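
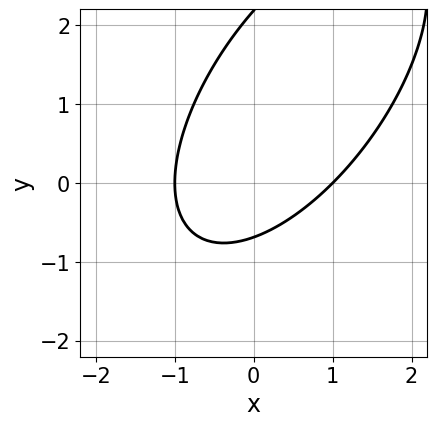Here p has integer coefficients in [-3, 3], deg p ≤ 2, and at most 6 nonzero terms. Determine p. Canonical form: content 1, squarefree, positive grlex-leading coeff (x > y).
First, degree: the shape is more complex than any degree-1 curve, so deg p = 2.
Then, from the axis intercepts and sections: the x-axis gridline crossings are at x ∈ {-1, 1}.
Finally, together with the visible shape, these determine p as stated.

3*x^2 - 3*x*y + 2*y^2 - 3*y - 3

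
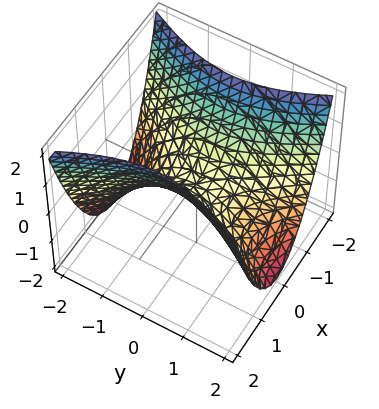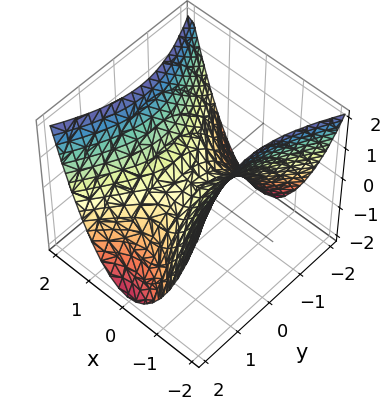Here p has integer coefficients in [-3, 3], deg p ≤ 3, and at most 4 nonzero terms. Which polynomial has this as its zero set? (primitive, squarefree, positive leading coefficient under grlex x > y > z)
2*x^2 - y^2 - 2*z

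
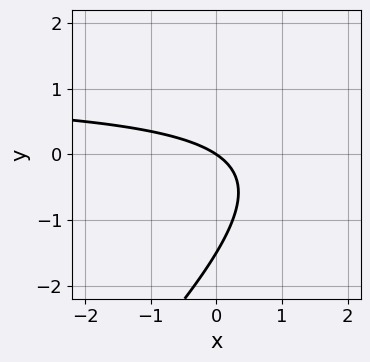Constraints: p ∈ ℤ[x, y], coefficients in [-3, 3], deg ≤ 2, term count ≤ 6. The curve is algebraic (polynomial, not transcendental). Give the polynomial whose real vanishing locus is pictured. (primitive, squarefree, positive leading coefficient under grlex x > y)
1. deg p = 2.
2. Checking where it meets the axes: one x-axis crossing is at x = 0; it crosses the y-axis at the gridline y = 0.
3. Putting this together gives p.

2*x*y - 2*y^2 - 2*x - 3*y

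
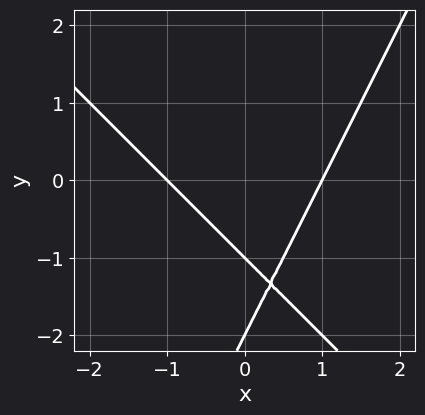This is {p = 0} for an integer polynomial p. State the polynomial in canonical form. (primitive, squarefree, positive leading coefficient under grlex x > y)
2*x^2 + x*y - y^2 - 3*y - 2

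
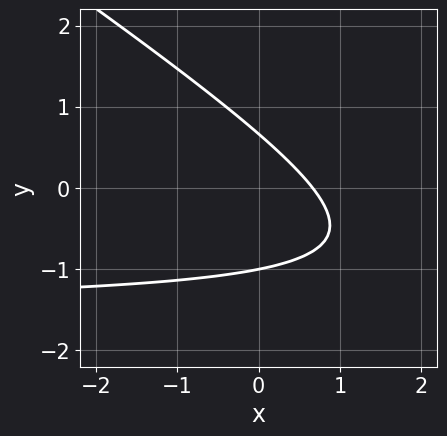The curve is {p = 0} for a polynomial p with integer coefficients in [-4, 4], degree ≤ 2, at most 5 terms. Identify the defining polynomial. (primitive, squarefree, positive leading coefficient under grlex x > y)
deg p = 2. The shape is more complex than any degree-1 curve.
From the axis intercepts and sections: it meets the y-axis at y = -1 (among the integer gridlines).
Together with the visible shape, these determine p as stated.

2*x*y + 3*y^2 + 3*x + y - 2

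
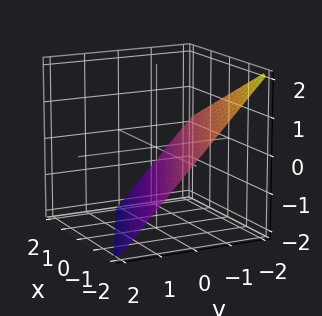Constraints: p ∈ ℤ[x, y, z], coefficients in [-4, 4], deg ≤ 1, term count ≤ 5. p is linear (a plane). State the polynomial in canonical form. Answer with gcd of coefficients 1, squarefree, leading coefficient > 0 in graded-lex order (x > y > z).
x + 2*y + 2*z + 2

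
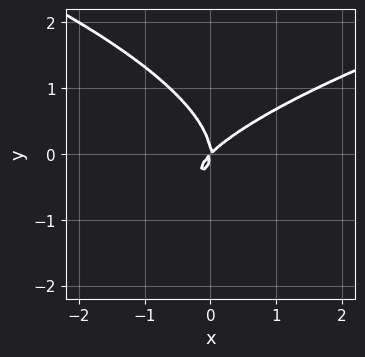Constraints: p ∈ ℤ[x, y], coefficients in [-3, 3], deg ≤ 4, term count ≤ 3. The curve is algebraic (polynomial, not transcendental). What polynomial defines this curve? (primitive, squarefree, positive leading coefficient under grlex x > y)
y^3 - x^2 + x*y

1. deg p = 3.
2. From the visible intercepts: it crosses the x-axis at the gridline x = 0; one y-axis crossing is at y = 0.
3. The integer polynomial consistent with all of this is the stated p.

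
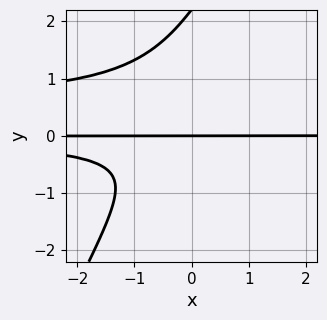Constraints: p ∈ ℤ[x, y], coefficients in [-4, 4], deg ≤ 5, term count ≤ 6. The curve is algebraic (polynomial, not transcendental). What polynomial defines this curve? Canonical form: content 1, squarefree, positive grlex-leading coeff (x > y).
Degree: a generic line meets the curve in up to 4 points, so deg p = 4.
Reading off the gridlines: it meets the y-axis at y = 0 (among the integer gridlines); the visible x-axis segment lies entirely on the curve.
Assembling these constraints gives the stated polynomial.

2*x*y^3 - y^4 - x*y^2 + 2*y^3 + y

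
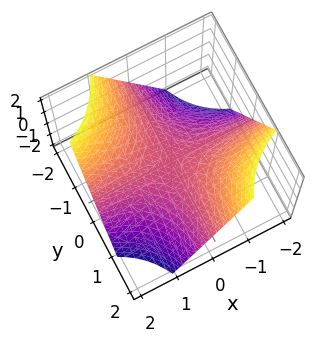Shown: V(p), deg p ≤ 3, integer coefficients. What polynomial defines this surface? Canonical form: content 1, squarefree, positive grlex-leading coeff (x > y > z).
x*y + z

First, degree: a saddle surface; a quadric, so deg p = 2.
Next, against the integer gridlines: it meets the z-axis at z = 0 (among the integer gridlines); every point of the y-axis in the box is on the surface; every point of the x-axis in the box is on the surface.
Finally, assembling these constraints gives the stated polynomial.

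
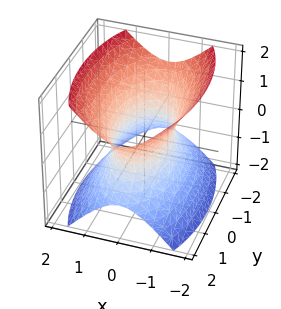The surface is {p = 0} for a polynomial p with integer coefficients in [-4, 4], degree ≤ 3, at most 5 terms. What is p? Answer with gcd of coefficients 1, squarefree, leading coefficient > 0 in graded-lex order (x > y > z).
(a) Degree: an hourglass — one-sheet hyperboloid; a quadric, so deg p = 2.
(b) Symmetries: it's symmetric under x → −x, forcing even powers of x; the z ↦ −z reflection is a symmetry, so z appears only in even powers; the y ↦ −y reflection is a symmetry, so y appears only in even powers.
(c) Against the integer gridlines: the surface avoids every integer z-axis point in the box.
(d) Assembling these constraints gives the stated polynomial.

3*x^2 + y^2 - 2*z^2 - 2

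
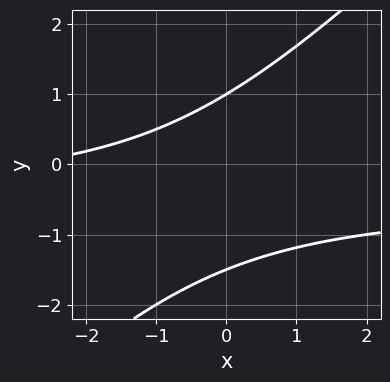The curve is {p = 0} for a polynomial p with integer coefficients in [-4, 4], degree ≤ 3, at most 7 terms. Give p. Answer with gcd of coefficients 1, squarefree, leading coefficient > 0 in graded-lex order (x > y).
2*x*y - 2*y^2 + x - y + 3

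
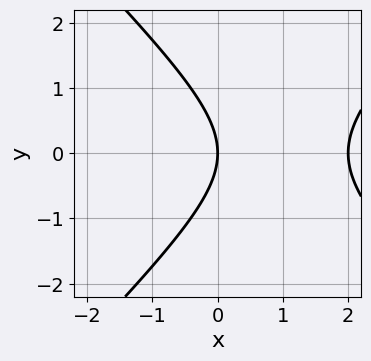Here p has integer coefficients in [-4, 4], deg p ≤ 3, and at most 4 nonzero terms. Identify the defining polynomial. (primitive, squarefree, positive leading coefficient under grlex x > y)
(a) The degree is 2 — no degree-1 curve has this shape.
(b) Symmetries: the y ↦ −y reflection is a symmetry, so y appears only in even powers.
(c) Against the integer gridlines: it crosses the y-axis at the gridline y = 0; among the integer gridlines, it crosses the x-axis at x ∈ {0, 2}.
(d) Matching integer coefficients to the picture gives p.

x^2 - y^2 - 2*x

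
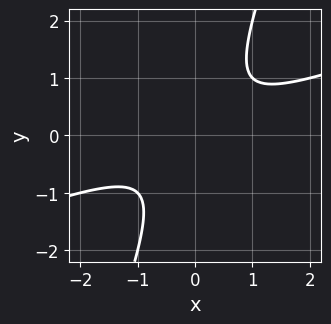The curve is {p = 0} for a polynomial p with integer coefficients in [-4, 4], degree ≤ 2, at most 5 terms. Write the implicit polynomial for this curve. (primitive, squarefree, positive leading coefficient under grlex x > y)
deg p = 2. A generic line meets the curve in up to 2 points.
Reading off the gridlines: the curve avoids every integer x-axis point in the box; the curve avoids every integer y-axis point in the box.
Fitting integer coefficients to these (and the overall shape) gives p.

x^2 - 3*x*y + y^2 + 1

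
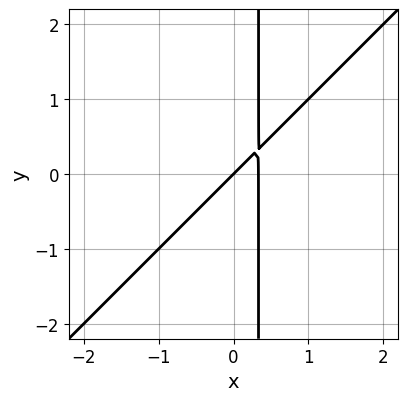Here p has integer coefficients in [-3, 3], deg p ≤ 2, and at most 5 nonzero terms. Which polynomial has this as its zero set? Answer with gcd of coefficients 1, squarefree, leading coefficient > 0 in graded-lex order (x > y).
1. Degree: the shape is more complex than any degree-1 curve, so deg p = 2.
2. Checking where it meets the axes: it meets the y-axis at y = 0 (among the integer gridlines); one x-axis crossing is at x = 0.
3. Together with the visible shape, these determine p as stated.

3*x^2 - 3*x*y - x + y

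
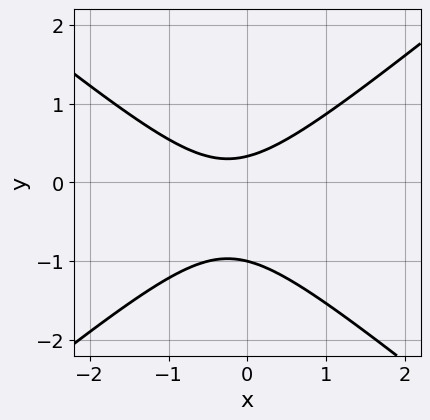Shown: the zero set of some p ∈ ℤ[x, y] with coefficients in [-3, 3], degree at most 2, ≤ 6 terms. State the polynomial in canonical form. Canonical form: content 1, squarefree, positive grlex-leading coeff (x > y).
(a) The degree is 2 — a generic line meets the curve in up to 2 points.
(b) From the visible intercepts: it misses every integer gridline on the x-axis; it meets the y-axis at y = -1 (among the integer gridlines).
(c) Matching integer coefficients to the picture gives p.

2*x^2 - 3*y^2 + x - 2*y + 1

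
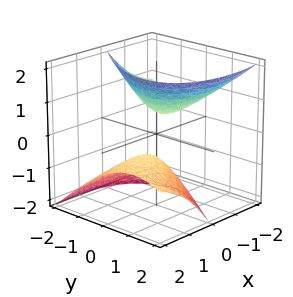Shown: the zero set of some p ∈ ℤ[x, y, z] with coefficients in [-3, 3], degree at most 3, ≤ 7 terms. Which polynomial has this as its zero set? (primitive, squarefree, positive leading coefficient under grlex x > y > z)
x^2 - 2*x*y + 3*x*z + 2*y^2 - 2*z^2 + 1

1. There are 2 components.
2. deg p = 2.
3. From the visible intercepts: no y-intercept at any integer in the box; no x-intercept at any integer in the box.
4. Solving for integer coefficients yields p as stated.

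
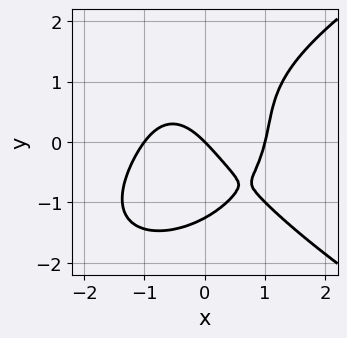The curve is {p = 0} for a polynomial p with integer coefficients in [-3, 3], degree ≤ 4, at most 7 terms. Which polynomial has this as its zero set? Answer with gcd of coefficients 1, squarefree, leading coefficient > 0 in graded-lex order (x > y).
y^4 - 2*x^3 - x*y + 2*x + 2*y

Degree: no degree-3 curve has this shape, so deg p = 4.
Reading off the gridlines: it meets the y-axis at y = 0 (among the integer gridlines); the x-axis gridline crossings are at x ∈ {-1, 0, 1}.
Solving for integer coefficients yields p as stated.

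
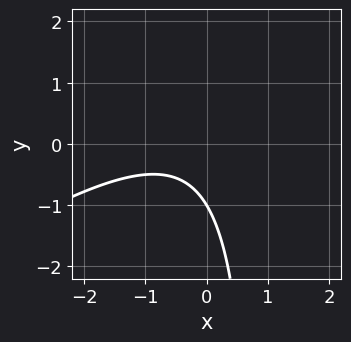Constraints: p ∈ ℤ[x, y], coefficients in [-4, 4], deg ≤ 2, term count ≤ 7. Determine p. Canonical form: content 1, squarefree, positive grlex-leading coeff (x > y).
Degree: no degree-1 curve has this shape, so deg p = 2.
From the axis intercepts and sections: it misses every integer gridline on the x-axis; it meets the y-axis at y = -1 (among the integer gridlines).
The integer polynomial consistent with all of this is the stated p.

2*x^2 - 3*x*y + 2*x + 3*y + 3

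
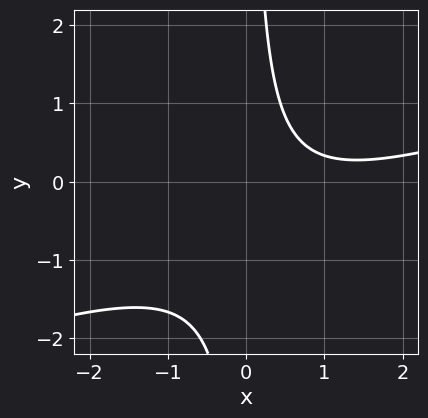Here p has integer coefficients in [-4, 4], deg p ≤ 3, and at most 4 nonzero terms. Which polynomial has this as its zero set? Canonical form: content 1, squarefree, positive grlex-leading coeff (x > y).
x^2 - 3*x*y - 2*x + 2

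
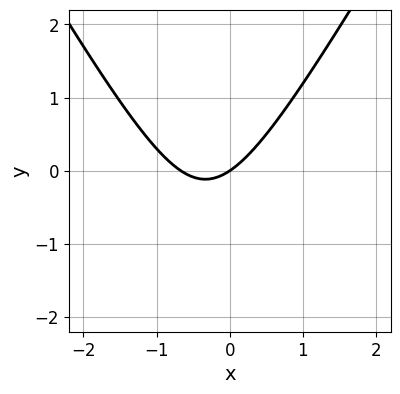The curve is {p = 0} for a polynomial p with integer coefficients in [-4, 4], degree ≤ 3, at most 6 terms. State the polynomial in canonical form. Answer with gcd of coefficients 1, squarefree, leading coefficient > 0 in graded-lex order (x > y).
3*x^2 - y^2 + 2*x - 3*y

1. Degree: no degree-1 curve has this shape, so deg p = 2.
2. Observable constraints: it meets the y-axis at y = 0 (among the integer gridlines); it meets the x-axis at x = 0 (among the integer gridlines).
3. The integer polynomial consistent with all of this is the stated p.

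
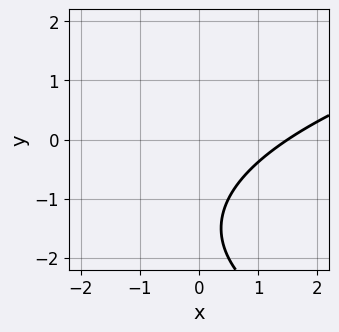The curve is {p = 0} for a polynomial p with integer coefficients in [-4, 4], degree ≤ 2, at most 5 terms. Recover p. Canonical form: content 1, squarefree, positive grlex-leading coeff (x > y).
1. Degree: the shape is more complex than any degree-1 curve, so deg p = 2.
2. From the visible intercepts: the curve avoids every integer y-axis point in the box.
3. Matching integer coefficients to the picture gives p.

y^2 - 2*x + 3*y + 3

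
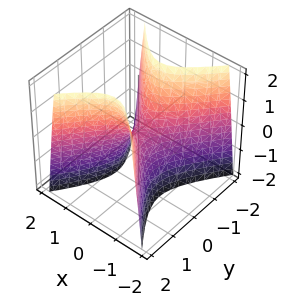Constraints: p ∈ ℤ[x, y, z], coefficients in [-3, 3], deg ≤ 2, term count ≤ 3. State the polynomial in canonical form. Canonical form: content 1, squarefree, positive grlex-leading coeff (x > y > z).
3*x^2 - 2*y^2 + z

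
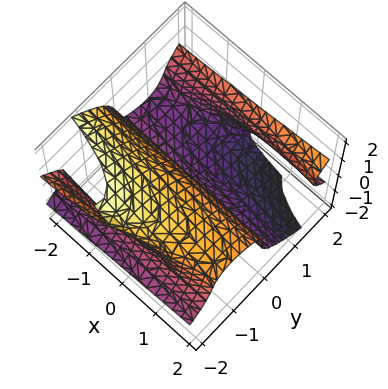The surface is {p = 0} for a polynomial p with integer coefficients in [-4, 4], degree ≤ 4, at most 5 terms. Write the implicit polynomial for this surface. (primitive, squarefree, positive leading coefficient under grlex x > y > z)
x*y*z + y^3 - 2*y*z^2 - 2*z^3 - 3*y

First, deg p = 3. No degree-2 surface has this shape.
Next, checking where it meets the axes: the visible x-axis segment lies entirely on the surface; it meets the z-axis at z = 0 (among the integer gridlines); one y-axis crossing is at y = 0.
Finally, matching integer coefficients to the picture gives p.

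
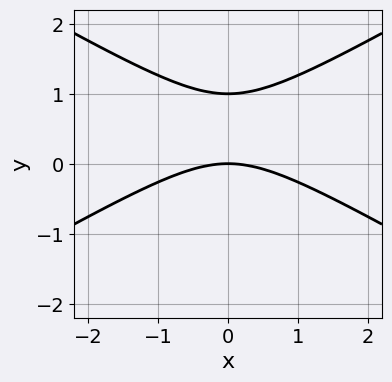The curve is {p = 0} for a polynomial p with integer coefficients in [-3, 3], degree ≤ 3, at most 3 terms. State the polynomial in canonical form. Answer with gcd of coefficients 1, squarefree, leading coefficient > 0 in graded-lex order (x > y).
x^2 - 3*y^2 + 3*y

The degree is 2 — no degree-1 curve has this shape.
Symmetries: it's symmetric under x → −x, forcing even powers of x.
Reading off the gridlines: it meets the x-axis at x = 0 (among the integer gridlines); among the integer gridlines, it crosses the y-axis at y ∈ {0, 1}.
Putting this together gives p.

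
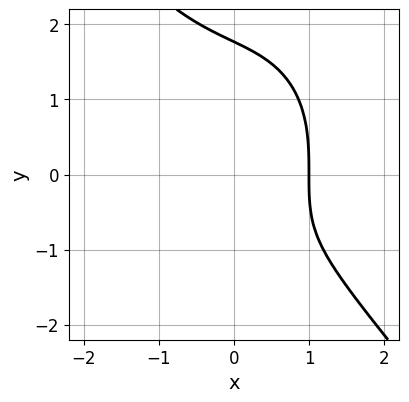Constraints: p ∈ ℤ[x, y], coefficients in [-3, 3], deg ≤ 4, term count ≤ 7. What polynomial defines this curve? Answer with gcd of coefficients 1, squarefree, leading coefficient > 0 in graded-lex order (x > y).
First, deg p = 3. The shape is more complex than any degree-2 curve.
Then, reading off the gridlines: it crosses the x-axis at the gridline x = 1.
Finally, together with the visible shape, these determine p as stated.

2*x^3 + y^3 + 2*x*y - 2*y - 2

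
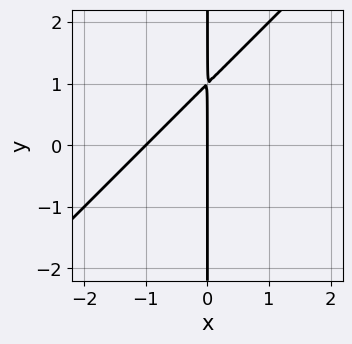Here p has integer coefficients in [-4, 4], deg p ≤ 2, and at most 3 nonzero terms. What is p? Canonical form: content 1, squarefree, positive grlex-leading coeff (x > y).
(a) deg p = 2.
(b) Reading off the gridlines: every point of the y-axis in the box is on the curve; among the integer gridlines, it crosses the x-axis at x ∈ {-1, 0}.
(c) Solving for integer coefficients yields p as stated.

x^2 - x*y + x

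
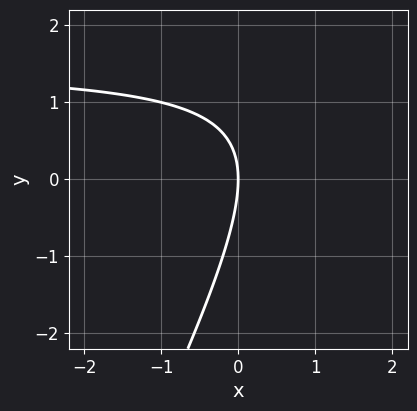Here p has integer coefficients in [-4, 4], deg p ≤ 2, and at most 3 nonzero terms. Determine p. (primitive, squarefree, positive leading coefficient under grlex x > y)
First, deg p = 2. The shape is more complex than any degree-1 curve.
Next, against the integer gridlines: it crosses the x-axis at the gridline x = 0; it meets the y-axis at y = 0 (among the integer gridlines).
Finally, assembling these constraints gives the stated polynomial.

2*x*y - y^2 - 3*x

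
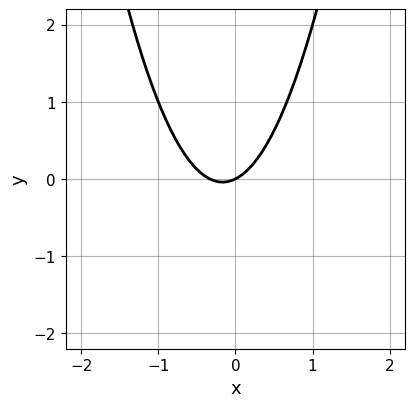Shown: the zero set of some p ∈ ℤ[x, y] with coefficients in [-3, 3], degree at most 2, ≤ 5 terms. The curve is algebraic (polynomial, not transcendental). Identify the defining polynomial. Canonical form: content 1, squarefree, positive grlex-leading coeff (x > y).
3*x^2 + x - 2*y

1. The degree is 2 — the shape is more complex than any degree-1 curve.
2. Against the integer gridlines: it meets the y-axis at y = 0 (among the integer gridlines); it crosses the x-axis at the gridline x = 0.
3. Fitting integer coefficients to these (and the overall shape) gives p.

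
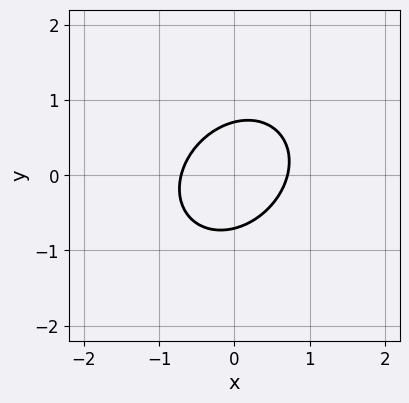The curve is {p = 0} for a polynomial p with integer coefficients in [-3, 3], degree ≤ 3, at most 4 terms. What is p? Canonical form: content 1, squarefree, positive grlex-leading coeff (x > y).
(a) Degree: no degree-1 curve has this shape, so deg p = 2.
(b) Putting this together gives p.

2*x^2 - x*y + 2*y^2 - 1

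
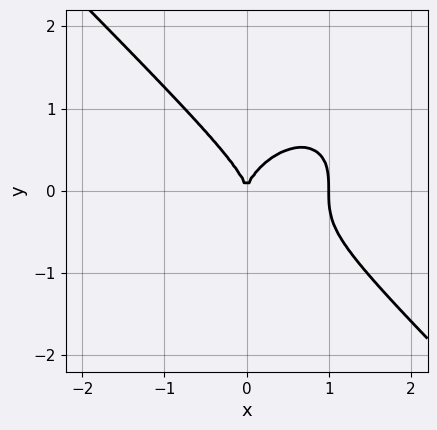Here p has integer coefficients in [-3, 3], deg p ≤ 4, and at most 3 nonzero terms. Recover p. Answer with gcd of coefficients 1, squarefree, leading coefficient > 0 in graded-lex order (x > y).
1. deg p = 3. The shape is more complex than any degree-2 curve.
2. Checking where it meets the axes: one y-axis crossing is at y = 0; among the integer gridlines, it crosses the x-axis at x ∈ {0, 1}.
3. These observations pin down the coefficients.

x^3 + y^3 - x^2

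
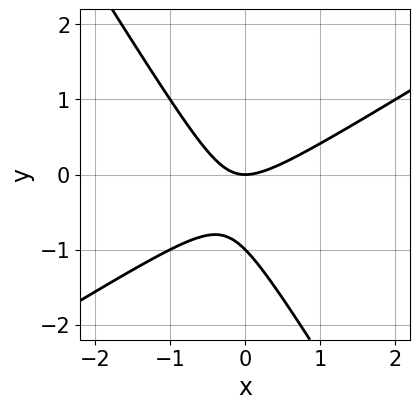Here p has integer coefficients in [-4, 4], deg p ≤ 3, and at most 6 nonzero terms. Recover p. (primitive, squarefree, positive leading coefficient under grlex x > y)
Degree: a generic line meets the curve in up to 2 points, so deg p = 2.
From the visible intercepts: the y-axis gridline crossings are at y ∈ {-1, 0}; it crosses the x-axis at the gridline x = 0.
Together with the visible shape, these determine p as stated.

x^2 - x*y - y^2 - y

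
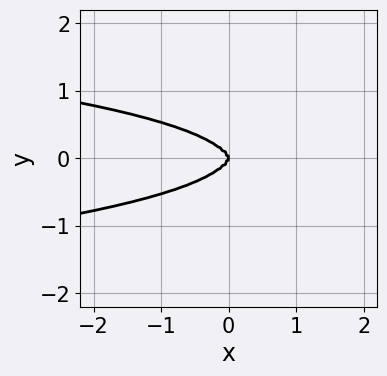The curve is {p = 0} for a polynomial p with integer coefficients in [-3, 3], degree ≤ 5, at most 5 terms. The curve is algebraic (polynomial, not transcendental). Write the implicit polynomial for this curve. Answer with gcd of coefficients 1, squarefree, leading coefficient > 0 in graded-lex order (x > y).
3*x^2*y^2 + 2*y^4 + x^3

1. deg p = 4.
2. Symmetries: the y ↦ −y reflection is a symmetry, so y appears only in even powers.
3. Against the integer gridlines: it meets the x-axis at x = 0 (among the integer gridlines); one y-axis crossing is at y = 0.
4. These observations pin down the coefficients.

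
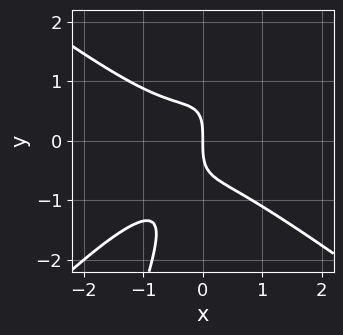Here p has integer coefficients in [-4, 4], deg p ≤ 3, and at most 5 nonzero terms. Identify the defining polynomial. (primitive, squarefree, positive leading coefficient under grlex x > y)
2*x^3 - 3*x*y^2 + y^3 + x^2 + 2*x

Degree: no degree-2 curve has this shape, so deg p = 3.
Against the integer gridlines: it crosses the x-axis at the gridline x = 0; it crosses the y-axis at the gridline y = 0.
The integer polynomial consistent with all of this is the stated p.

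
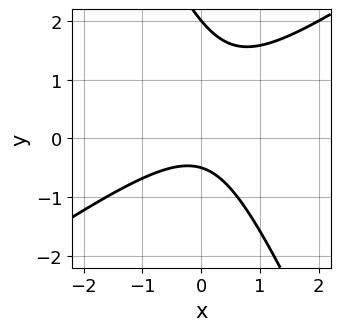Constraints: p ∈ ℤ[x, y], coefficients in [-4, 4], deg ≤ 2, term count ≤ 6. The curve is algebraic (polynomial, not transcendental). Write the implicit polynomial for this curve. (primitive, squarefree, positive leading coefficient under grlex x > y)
1. Degree: the shape is more complex than any degree-1 curve, so deg p = 2.
2. From the axis intercepts and sections: one y-axis crossing is at y = 2; it misses every integer gridline on the x-axis.
3. Together with the visible shape, these determine p as stated.

3*x^2 - 3*x*y - 2*y^2 + 3*y + 2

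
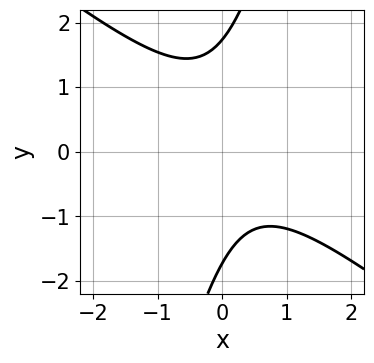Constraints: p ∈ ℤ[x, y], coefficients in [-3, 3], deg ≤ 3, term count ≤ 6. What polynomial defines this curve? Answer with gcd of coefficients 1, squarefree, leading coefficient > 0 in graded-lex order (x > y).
First, deg p = 2. The shape is more complex than any degree-1 curve.
Next, from the axis intercepts and sections: no x-intercept at any integer in the box.
Finally, matching integer coefficients to the picture gives p.

3*x^2 + 3*x*y - y^2 - x + 3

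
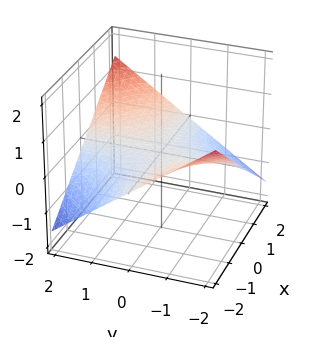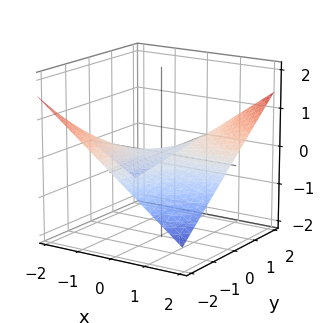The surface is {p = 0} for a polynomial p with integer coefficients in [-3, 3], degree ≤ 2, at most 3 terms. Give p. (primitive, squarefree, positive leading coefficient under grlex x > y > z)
x*y - 3*z

deg p = 2. A hyperbolic paraboloid; a quadric.
Against the integer gridlines: the visible y-axis segment lies entirely on the surface; it meets the z-axis at z = 0 (among the integer gridlines); the visible x-axis segment lies entirely on the surface.
Matching integer coefficients to the picture gives p.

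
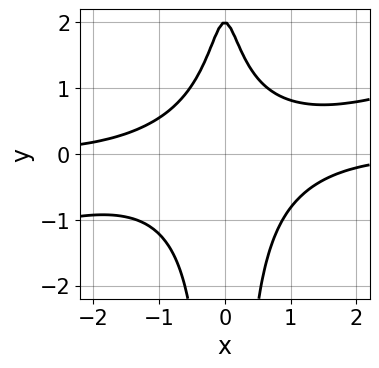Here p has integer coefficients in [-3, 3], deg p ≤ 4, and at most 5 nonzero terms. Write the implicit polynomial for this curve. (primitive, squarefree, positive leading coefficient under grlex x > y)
First, degree: no degree-3 curve has this shape, so deg p = 4.
Then, reading off the gridlines: one y-axis crossing is at y = 2; it misses every integer gridline on the x-axis.
Finally, solving for integer coefficients yields p as stated.

x^3*y - 3*x^2*y^2 - y + 2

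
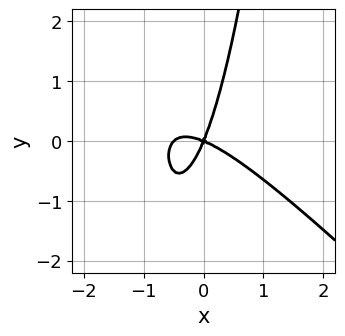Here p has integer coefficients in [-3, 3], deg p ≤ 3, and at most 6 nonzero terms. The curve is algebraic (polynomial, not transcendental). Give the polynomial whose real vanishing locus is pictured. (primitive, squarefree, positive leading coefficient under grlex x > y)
1. The degree is 3 — no degree-2 curve has this shape.
2. Observable constraints: it crosses the y-axis at the gridline y = 0; it crosses the x-axis at the gridline x = 0.
3. Solving for integer coefficients yields p as stated.

2*x^3 + 2*x^2*y + x^2 + 2*x*y - y^2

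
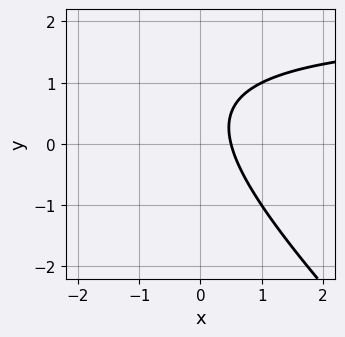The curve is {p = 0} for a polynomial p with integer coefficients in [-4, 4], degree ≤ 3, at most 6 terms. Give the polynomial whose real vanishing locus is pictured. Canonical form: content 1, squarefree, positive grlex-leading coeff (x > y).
x*y + y^2 - 2*x - y + 1

The degree is 2 — the shape is more complex than any degree-1 curve.
Reading off the gridlines: it misses every integer gridline on the y-axis.
Together with the visible shape, these determine p as stated.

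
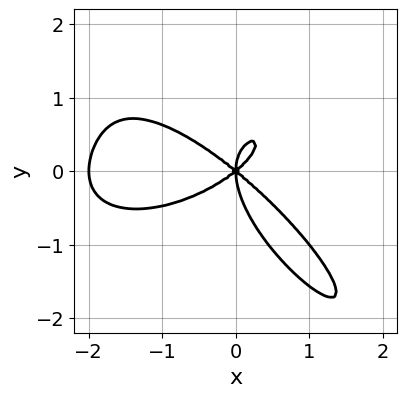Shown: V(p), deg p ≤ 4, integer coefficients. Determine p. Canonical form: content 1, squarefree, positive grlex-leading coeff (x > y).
(a) The degree is 4 — a generic line meets the curve in up to 4 points.
(b) Observable constraints: the x-axis gridline crossings are at x ∈ {-2, 0}; it crosses the y-axis at the gridline y = 0.
(c) Solving for integer coefficients yields p as stated.

x^4 + 2*x*y^3 + 2*y^4 + 2*x^3 - 3*x*y^2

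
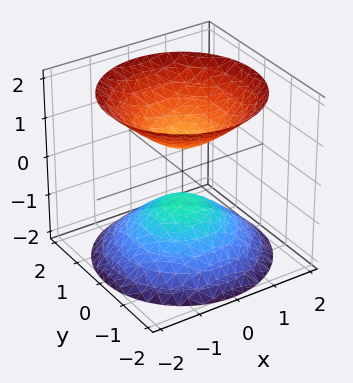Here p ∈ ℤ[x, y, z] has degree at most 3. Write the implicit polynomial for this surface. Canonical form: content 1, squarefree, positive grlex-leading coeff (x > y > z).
First, there are 2 components. Treating them together as one polynomial.
Next, degree: two sheets facing apart; a quadric, so deg p = 2.
Then, symmetries: the z-axis is an axis of rotation, so x and y enter only as x² + y²; it's symmetric under z → −z, forcing even powers of z.
Then, checking where it meets the axes: it misses every integer gridline on the y-axis; a circular section at z = 2 has radius between 1 and 2.
Finally, these observations pin down the coefficients.

2*x^2 + 2*y^2 - 2*z^2 + 1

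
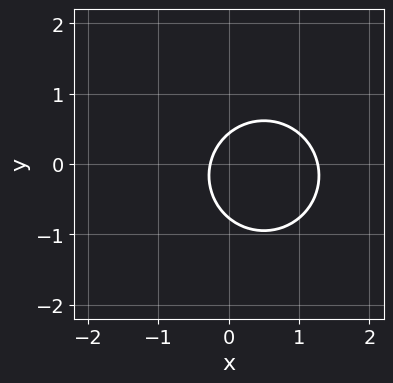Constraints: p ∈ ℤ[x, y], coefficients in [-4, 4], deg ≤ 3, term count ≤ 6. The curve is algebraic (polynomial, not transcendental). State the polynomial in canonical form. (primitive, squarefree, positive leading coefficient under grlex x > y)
(a) deg p = 2. The shape is more complex than any degree-1 curve.
(b) Putting this together gives p.

3*x^2 + 3*y^2 - 3*x + y - 1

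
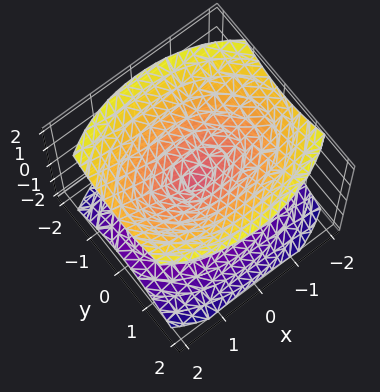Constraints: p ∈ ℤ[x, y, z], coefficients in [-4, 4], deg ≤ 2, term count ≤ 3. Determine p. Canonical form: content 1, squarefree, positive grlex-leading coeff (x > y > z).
The picture has 2 separate pieces. They look like related sheets of one shape, so recover p as a whole.
The degree is 2 — two nappes meeting at a single point; a quadric.
Symmetries: mirror symmetry x ↦ −x ⇒ only even powers of x; it's symmetric under y → −y, forcing even powers of y; the z ↦ −z reflection is a symmetry, so z appears only in even powers.
From the visible intercepts: it crosses the z-axis at the gridline z = 0; one y-axis crossing is at y = 0; it crosses the x-axis at the gridline x = 0.
Assembling these constraints gives the stated polynomial.

x^2 + 2*y^2 - 2*z^2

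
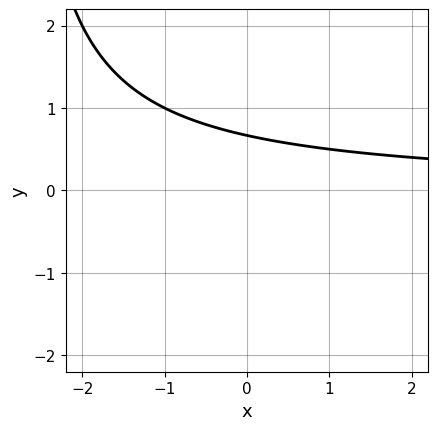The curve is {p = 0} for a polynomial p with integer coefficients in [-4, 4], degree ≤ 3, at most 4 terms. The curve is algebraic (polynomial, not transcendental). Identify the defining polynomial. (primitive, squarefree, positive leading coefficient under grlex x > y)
x*y + 3*y - 2

(a) Degree: a generic line meets the curve in up to 2 points, so deg p = 2.
(b) From the axis intercepts and sections: the curve avoids every integer x-axis point in the box.
(c) These observations pin down the coefficients.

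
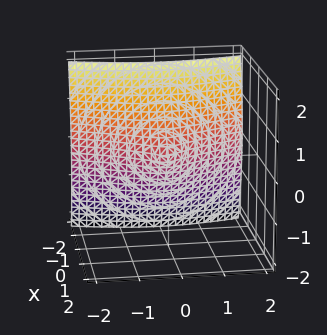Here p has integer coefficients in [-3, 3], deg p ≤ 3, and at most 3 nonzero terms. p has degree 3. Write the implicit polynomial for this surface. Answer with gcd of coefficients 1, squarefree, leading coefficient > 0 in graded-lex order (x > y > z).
(a) deg p = 3. No degree-2 surface has this shape.
(b) From the visible intercepts: it meets the z-axis at z = 0 (among the integer gridlines); one y-axis crossing is at y = 0; it crosses the x-axis at the gridline x = 0.
(c) Fitting integer coefficients to these (and the overall shape) gives p.

2*x^3 + y^2 + z^2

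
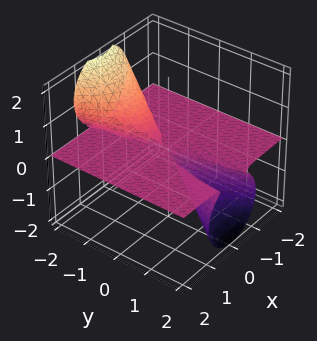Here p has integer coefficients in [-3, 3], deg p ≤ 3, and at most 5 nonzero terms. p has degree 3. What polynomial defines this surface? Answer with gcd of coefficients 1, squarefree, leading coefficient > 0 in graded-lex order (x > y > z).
(a) The degree is 3 — no degree-2 surface has this shape.
(b) From the visible intercepts: it crosses the z-axis at the gridline z = 0; every point of the y-axis in the box is on the surface; the visible x-axis segment lies entirely on the surface.
(c) Fitting integer coefficients to these (and the overall shape) gives p.

x^2*z + y*z^2 + z^3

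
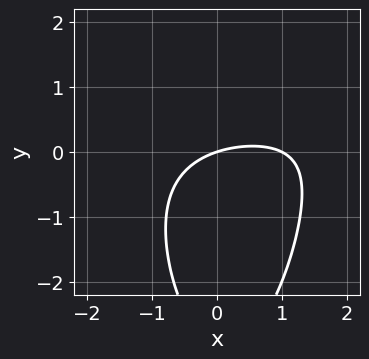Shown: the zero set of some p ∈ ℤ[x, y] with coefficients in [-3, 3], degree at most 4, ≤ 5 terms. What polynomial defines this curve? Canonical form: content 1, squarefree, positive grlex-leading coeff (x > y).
x^2*y - x^2 - y^2 + x - 3*y

(a) The degree is 3 — a generic line meets the curve in up to 3 points.
(b) Observable constraints: among the integer gridlines, it crosses the x-axis at x ∈ {0, 1}; it meets the y-axis at y = 0 (among the integer gridlines).
(c) Fitting integer coefficients to these (and the overall shape) gives p.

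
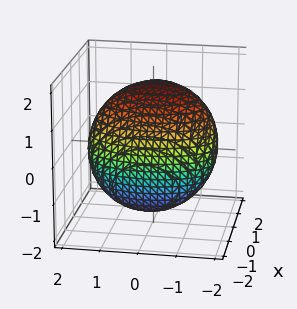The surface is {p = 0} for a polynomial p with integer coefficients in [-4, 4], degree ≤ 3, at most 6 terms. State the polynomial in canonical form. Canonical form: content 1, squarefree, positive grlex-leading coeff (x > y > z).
First, the degree is 2 — the shape is more complex than any degree-1 surface.
Next, against the integer gridlines: the x-axis gridline crossings are at x ∈ {-1, 1}.
Finally, assembling these constraints gives the stated polynomial.

3*x^2 - 3*x*z + y^2 + 2*z^2 - 3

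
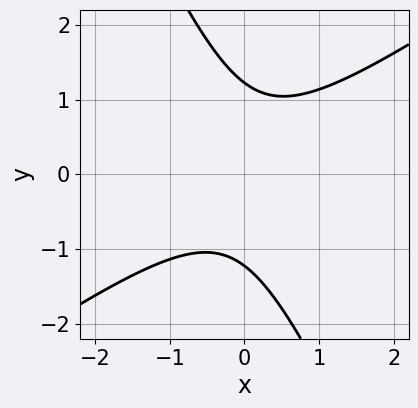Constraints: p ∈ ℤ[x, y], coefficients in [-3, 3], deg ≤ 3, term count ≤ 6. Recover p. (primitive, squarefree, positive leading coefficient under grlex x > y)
3*x^2 - 3*x*y - 2*y^2 + 3

(a) Degree: the shape is more complex than any degree-1 curve, so deg p = 2.
(b) Reading off the gridlines: no x-intercept at any integer in the box.
(c) Matching integer coefficients to the picture gives p.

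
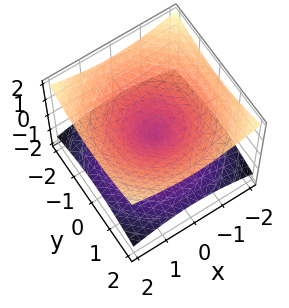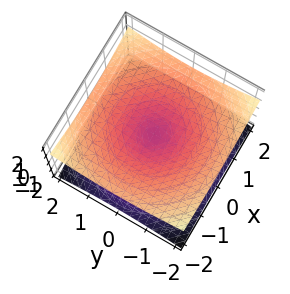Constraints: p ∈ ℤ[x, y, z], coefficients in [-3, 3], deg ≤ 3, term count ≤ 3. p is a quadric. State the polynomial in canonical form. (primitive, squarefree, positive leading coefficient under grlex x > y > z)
First, degree: a double cone through the origin; a quadric, so deg p = 2.
Then, symmetries: mirror symmetry z ↦ −z ⇒ only even powers of z; the surface is invariant under rotation about z: p = q(x² + y², z).
Then, against the integer gridlines: it crosses the x-axis at the gridline x = 0; one y-axis crossing is at y = 0; it meets the z-axis at z = 0 (among the integer gridlines).
Finally, together with the visible shape, these determine p as stated.

x^2 + y^2 - 3*z^2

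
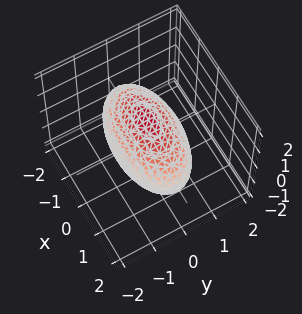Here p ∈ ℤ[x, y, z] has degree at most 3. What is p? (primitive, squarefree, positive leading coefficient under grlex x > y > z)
Degree: bounded and convex; a quadric, so deg p = 2.
Symmetries: the x ↦ −x reflection is a symmetry, so x appears only in even powers; it's symmetric under y → −y, forcing even powers of y; the z ↦ −z reflection is a symmetry, so z appears only in even powers.
Checking where it meets the axes: the y-axis gridline crossings are at y ∈ {-1, 1}.
These observations pin down the coefficients.

x^2 + 3*y^2 + 2*z^2 - 3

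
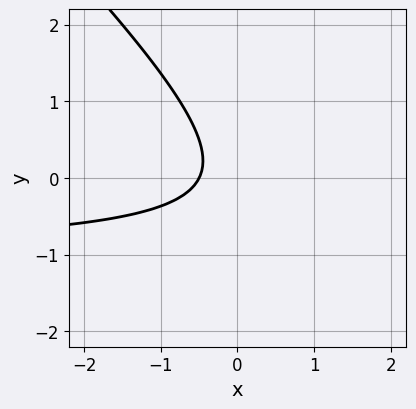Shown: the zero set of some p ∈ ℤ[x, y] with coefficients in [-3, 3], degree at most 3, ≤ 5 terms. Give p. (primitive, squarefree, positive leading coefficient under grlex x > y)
2*x*y + 2*y^2 + 2*x + 1

The degree is 2 — a generic line meets the curve in up to 2 points.
From the axis intercepts and sections: the curve avoids every integer y-axis point in the box.
Solving for integer coefficients yields p as stated.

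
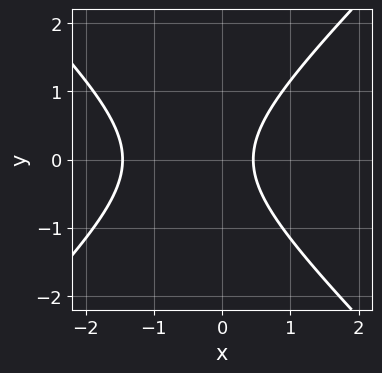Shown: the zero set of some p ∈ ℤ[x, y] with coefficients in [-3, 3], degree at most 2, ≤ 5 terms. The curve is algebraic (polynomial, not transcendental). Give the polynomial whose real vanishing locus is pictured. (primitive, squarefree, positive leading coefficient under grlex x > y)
deg p = 2.
Symmetries: mirror symmetry y ↦ −y ⇒ only even powers of y.
Against the integer gridlines: no y-intercept at any integer in the box.
These observations pin down the coefficients.

3*x^2 - 3*y^2 + 3*x - 2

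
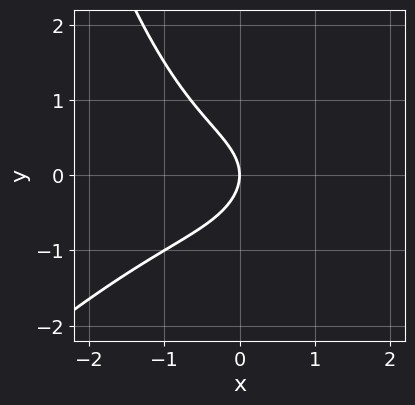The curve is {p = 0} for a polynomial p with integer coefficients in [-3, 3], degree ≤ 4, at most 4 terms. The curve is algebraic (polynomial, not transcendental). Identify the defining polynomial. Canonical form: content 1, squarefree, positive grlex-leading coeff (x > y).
x^3 - x^2*y + 2*y^2 + 2*x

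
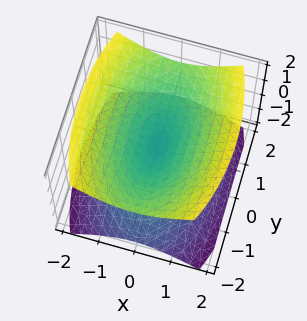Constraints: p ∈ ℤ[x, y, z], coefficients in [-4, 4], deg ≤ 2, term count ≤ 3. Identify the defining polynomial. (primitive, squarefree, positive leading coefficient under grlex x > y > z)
1. I count 2 distinct pieces.
2. deg p = 2.
3. Symmetries: it's symmetric under y → −y, forcing even powers of y; the x ↦ −x reflection is a symmetry, so x appears only in even powers; it's symmetric under z → −z, forcing even powers of z.
4. Reading off the gridlines: it crosses the z-axis at the gridline z = 0; it crosses the x-axis at the gridline x = 0.
5. These observations pin down the coefficients.

3*x^2 + y^2 - 3*z^2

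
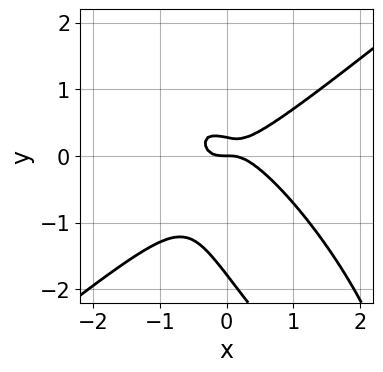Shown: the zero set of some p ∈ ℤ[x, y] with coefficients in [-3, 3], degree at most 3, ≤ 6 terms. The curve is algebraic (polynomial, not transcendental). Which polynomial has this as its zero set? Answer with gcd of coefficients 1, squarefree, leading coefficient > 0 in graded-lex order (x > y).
deg p = 3. The shape is more complex than any degree-2 curve.
From the visible intercepts: one y-axis crossing is at y = 0; it meets the x-axis at x = 0 (among the integer gridlines).
Solving for integer coefficients yields p as stated.

3*x^3 - 3*x*y^2 - 2*y^3 - 3*y^2 + y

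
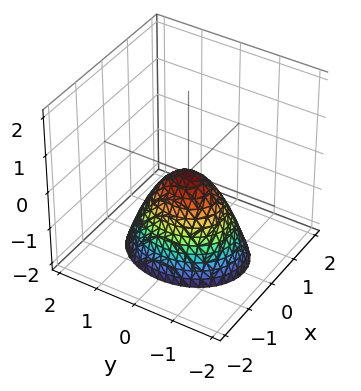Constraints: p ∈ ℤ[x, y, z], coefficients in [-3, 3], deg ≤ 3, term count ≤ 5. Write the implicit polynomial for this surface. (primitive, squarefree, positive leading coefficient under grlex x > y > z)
3*x^2 + 2*y^2 + 2*z

First, degree: a paraboloid; a quadric, so deg p = 2.
Then, symmetries: the y ↦ −y reflection is a symmetry, so y appears only in even powers; it's symmetric under x → −x, forcing even powers of x.
Then, against the integer gridlines: it crosses the x-axis at the gridline x = 0; it meets the z-axis at z = 0 (among the integer gridlines).
Finally, assembling these constraints gives the stated polynomial.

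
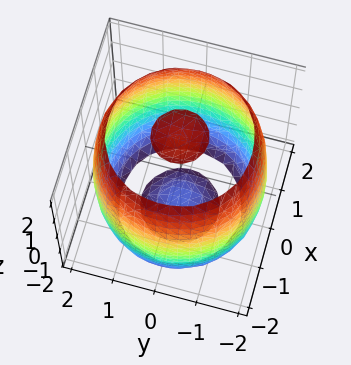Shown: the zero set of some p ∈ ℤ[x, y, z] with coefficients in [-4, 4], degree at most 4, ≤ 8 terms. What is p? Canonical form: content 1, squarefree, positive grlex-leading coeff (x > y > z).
x^4 + 2*x^2*y^2 + y^4 - 3*x^2 - 3*y^2 + z^2 - 3

First, I count 3 distinct pieces. They look like related sheets of one shape, so recover p as a whole.
Then, degree: a generic line meets the surface in up to 4 points, so deg p = 4.
Then, symmetries: rotational symmetry about the z-axis ⇒ p depends on x, y only through x² + y².
Next, from the visible intercepts: a circular section at z = 2 has radius between 0 and 1.
Finally, solving for integer coefficients yields p as stated.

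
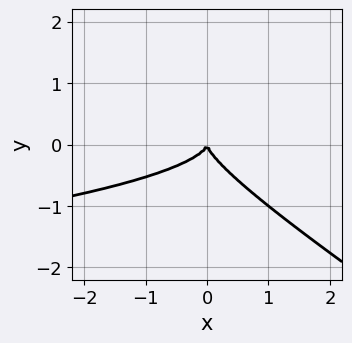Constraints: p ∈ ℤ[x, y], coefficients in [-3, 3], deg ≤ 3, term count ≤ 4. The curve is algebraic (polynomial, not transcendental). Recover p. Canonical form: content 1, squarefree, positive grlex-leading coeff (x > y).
2*x*y^2 + 3*y^3 + x^2

(a) The degree is 3 — the shape is more complex than any degree-2 curve.
(b) From the axis intercepts and sections: it meets the x-axis at x = 0 (among the integer gridlines); it crosses the y-axis at the gridline y = 0.
(c) Fitting integer coefficients to these (and the overall shape) gives p.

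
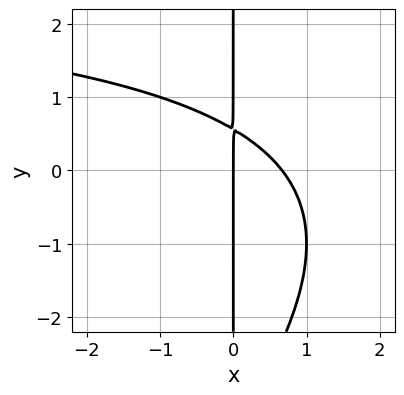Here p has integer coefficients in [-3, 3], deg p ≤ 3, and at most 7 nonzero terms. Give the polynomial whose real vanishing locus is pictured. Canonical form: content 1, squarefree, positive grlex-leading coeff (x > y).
x^2*y - x*y^2 - 3*x^2 - 3*x*y + 2*x

(a) The degree is 3 — the shape is more complex than any degree-2 curve.
(b) From the visible intercepts: it meets the x-axis at x = 0 (among the integer gridlines); every point of the y-axis in the box is on the curve.
(c) Putting this together gives p.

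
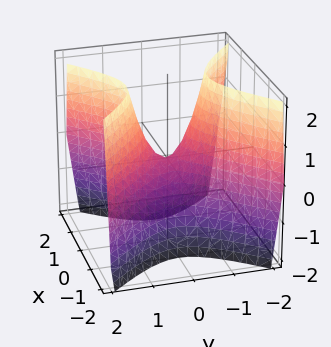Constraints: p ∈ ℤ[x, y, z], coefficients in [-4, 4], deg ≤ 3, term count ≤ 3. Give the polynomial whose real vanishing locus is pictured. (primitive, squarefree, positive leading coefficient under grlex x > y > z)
First, degree: a saddle surface; a quadric, so deg p = 2.
Then, symmetries: the x ↦ −x reflection is a symmetry, so x appears only in even powers; it's symmetric under y → −y, forcing even powers of y.
Then, from the visible intercepts: one x-axis crossing is at x = 0; it crosses the y-axis at the gridline y = 0.
Finally, together with the visible shape, these determine p as stated.

2*x^2 - 2*y^2 + z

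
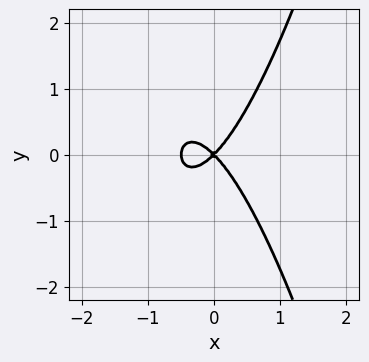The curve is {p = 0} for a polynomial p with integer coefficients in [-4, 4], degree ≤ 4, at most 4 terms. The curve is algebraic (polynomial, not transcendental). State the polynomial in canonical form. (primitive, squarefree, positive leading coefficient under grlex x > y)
1. The degree is 3 — a generic line meets the curve in up to 3 points.
2. Symmetries: the y ↦ −y reflection is a symmetry, so y appears only in even powers.
3. Reading off the gridlines: it meets the x-axis at x = 0 (among the integer gridlines); it meets the y-axis at y = 0 (among the integer gridlines).
4. Assembling these constraints gives the stated polynomial.

2*x^3 + x^2 - y^2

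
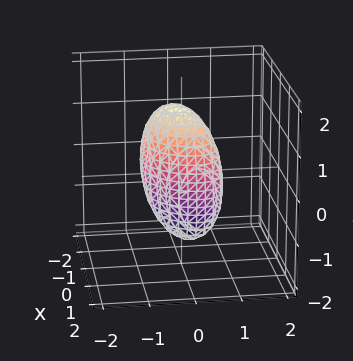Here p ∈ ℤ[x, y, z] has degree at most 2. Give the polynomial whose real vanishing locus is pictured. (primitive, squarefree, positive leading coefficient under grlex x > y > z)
3*x^2 - 2*x*y + x*z + 3*y^2 + z^2 - 2

Degree: no degree-1 surface has this shape, so deg p = 2.
The integer polynomial consistent with all of this is the stated p.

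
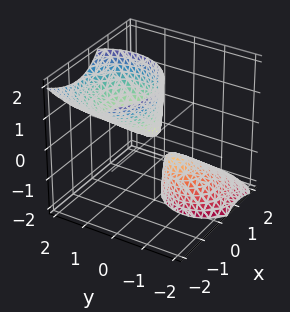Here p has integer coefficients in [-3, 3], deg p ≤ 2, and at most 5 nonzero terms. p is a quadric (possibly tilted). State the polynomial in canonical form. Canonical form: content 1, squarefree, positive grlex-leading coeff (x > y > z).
First, there are 2 components. They look like related sheets of one shape, so recover p as a whole.
Next, deg p = 2. The shape is more complex than any degree-1 surface.
Next, checking where it meets the axes: it crosses the y-axis at the gridline y = 0; it meets the z-axis at z = 0 (among the integer gridlines); it meets the x-axis at x = 0 (among the integer gridlines).
Finally, fitting integer coefficients to these (and the overall shape) gives p.

3*x^2 + 3*x*z + 3*y^2 - 3*y*z - z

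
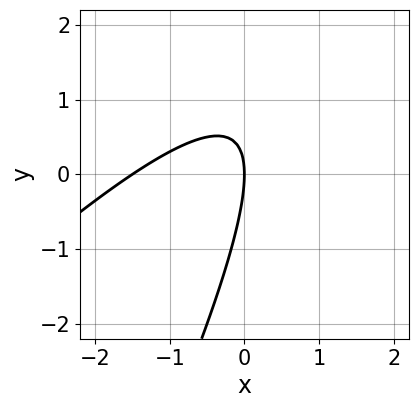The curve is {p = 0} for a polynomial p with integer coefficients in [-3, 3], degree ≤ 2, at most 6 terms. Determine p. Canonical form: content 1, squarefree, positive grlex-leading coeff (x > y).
First, degree: a generic line meets the curve in up to 2 points, so deg p = 2.
Then, from the axis intercepts and sections: it meets the x-axis at x = 0 (among the integer gridlines); one y-axis crossing is at y = 0.
Finally, putting this together gives p.

2*x^2 - 3*x*y + y^2 + 3*x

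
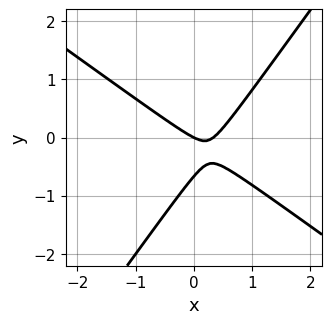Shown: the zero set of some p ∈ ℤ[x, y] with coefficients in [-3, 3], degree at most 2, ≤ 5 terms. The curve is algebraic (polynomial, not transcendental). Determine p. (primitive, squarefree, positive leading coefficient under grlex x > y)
3*x^2 + 2*x*y - 3*y^2 - x - 2*y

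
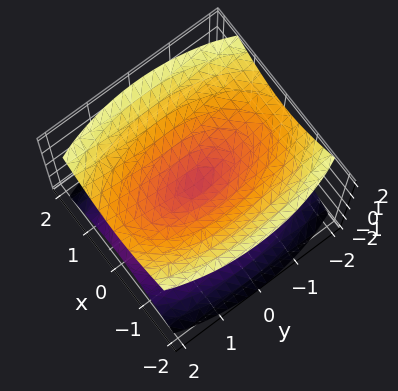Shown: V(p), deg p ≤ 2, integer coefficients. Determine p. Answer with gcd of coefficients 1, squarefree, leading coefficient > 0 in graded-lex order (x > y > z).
(a) I count 2 distinct pieces. Treating them together as one polynomial.
(b) Degree: two nappes meeting at a single point; a quadric, so deg p = 2.
(c) Symmetries: it's symmetric under z → −z, forcing even powers of z; it's symmetric under y → −y, forcing even powers of y; mirror symmetry x ↦ −x ⇒ only even powers of x.
(d) Against the integer gridlines: it meets the z-axis at z = 0 (among the integer gridlines); it crosses the y-axis at the gridline y = 0; one x-axis crossing is at x = 0.
(e) Together with the visible shape, these determine p as stated.

3*x^2 + y^2 - 3*z^2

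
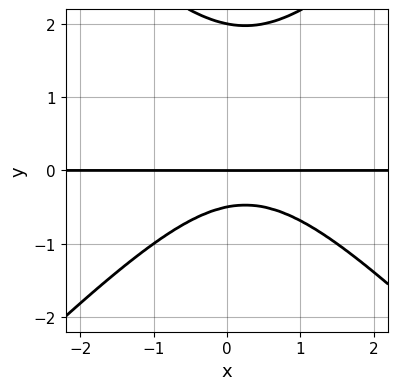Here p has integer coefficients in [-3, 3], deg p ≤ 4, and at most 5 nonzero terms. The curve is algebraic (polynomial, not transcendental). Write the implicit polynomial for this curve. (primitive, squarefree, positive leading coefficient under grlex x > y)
2*x^2*y - 2*y^3 - x*y + 3*y^2 + 2*y

First, degree: no degree-2 curve has this shape, so deg p = 3.
Next, from the visible intercepts: among the integer gridlines, it crosses the y-axis at y ∈ {0, 2}; every point of the x-axis in the box is on the curve.
Finally, putting this together gives p.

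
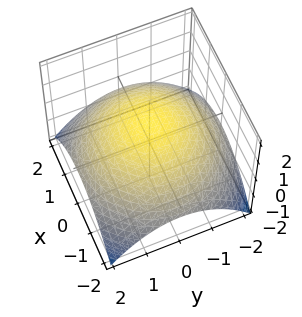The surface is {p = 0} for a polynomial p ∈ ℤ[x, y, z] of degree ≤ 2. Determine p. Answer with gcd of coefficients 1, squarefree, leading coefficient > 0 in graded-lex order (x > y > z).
x^2 + y^2 + 3*z - 3

First, degree: a generic line meets the surface in up to 2 points, so deg p = 2.
Next, by symmetry, the z-axis is an axis of rotation, so x and y enter only as x² + y².
Then, against the integer gridlines: a circular section at z = 0 has radius between 1 and 2; one z-axis crossing is at z = 1.
Finally, matching integer coefficients to the picture gives p.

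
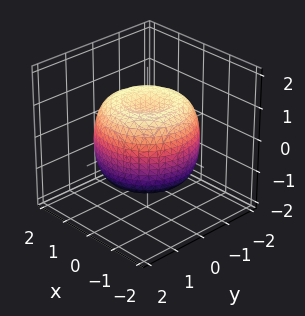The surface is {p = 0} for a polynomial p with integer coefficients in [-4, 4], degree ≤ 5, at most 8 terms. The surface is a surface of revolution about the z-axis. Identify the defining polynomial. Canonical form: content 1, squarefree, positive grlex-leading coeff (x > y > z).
2*x^4 + 4*x^2*y^2 + 2*y^4 - 3*x^2 - 3*y^2 + 3*z^2 - 3

1. The degree is 4 — the shape is more complex than any degree-3 surface.
2. Symmetries: the surface is invariant under rotation about z: p = q(x² + y², z).
3. From the axis intercepts and sections: a circular section at z = -1 has radius between 1 and 2; among the integer gridlines, it crosses the z-axis at z ∈ {-1, 1}.
4. The integer polynomial consistent with all of this is the stated p.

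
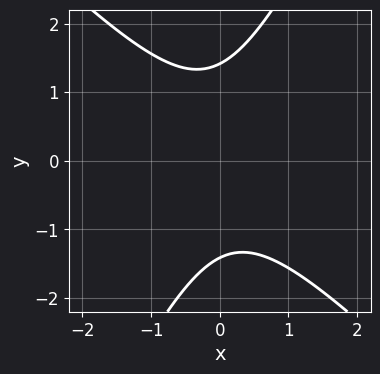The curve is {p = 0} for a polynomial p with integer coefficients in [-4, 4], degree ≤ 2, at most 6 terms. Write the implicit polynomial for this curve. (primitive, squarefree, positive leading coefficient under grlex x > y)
First, deg p = 2.
Then, observable constraints: it misses every integer gridline on the x-axis.
Finally, solving for integer coefficients yields p as stated.

2*x^2 + x*y - y^2 + 2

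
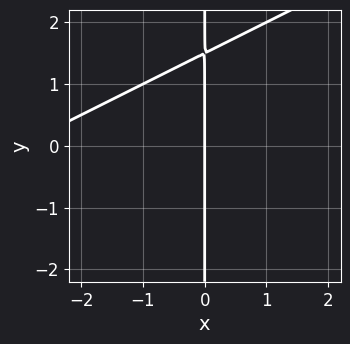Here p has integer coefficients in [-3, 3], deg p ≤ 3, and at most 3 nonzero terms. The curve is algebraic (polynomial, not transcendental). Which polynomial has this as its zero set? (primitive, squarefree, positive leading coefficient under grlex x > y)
x^2 - 2*x*y + 3*x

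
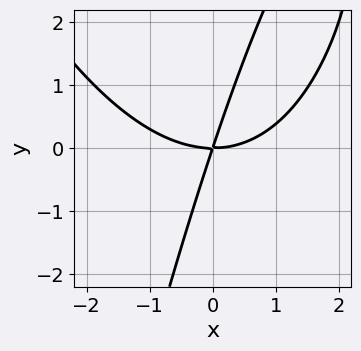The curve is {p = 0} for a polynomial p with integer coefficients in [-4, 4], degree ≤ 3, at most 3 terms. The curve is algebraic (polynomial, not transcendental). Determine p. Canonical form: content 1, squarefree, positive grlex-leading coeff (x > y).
1. The degree is 3 — a generic line meets the curve in up to 3 points.
2. Observable constraints: it crosses the x-axis at the gridline x = 0; one y-axis crossing is at y = 0.
3. These observations pin down the coefficients.

x^3 - 3*x*y + y^2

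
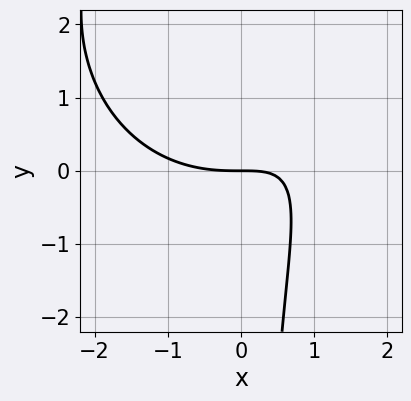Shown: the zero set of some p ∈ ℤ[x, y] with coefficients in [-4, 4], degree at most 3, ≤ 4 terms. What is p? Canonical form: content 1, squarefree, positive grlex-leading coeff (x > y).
x^3 + x*y^2 - 3*x*y + 3*y

(a) The degree is 3 — a generic line meets the curve in up to 3 points.
(b) Reading off the gridlines: it meets the y-axis at y = 0 (among the integer gridlines); it crosses the x-axis at the gridline x = 0.
(c) Matching integer coefficients to the picture gives p.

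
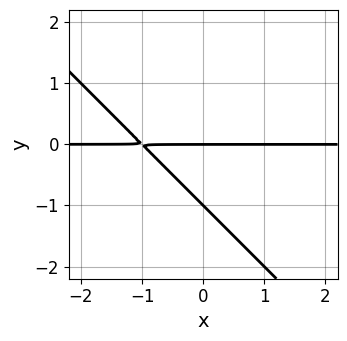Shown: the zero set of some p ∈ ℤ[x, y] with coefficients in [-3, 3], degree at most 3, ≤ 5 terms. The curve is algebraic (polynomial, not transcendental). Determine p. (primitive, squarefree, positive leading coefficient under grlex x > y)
x*y + y^2 + y

First, the degree is 2 — no degree-1 curve has this shape.
Then, reading off the gridlines: the y-axis gridline crossings are at y ∈ {-1, 0}; the visible x-axis segment lies entirely on the curve.
Finally, assembling these constraints gives the stated polynomial.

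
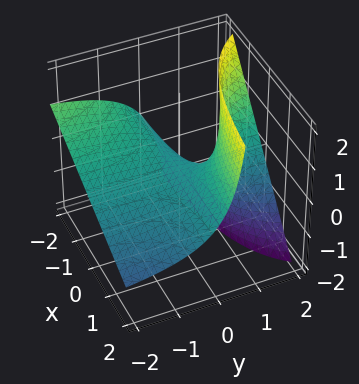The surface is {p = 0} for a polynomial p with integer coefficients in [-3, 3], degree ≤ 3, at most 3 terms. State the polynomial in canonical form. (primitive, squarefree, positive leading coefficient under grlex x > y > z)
2*x*y + 3*y*z - 3*z

Degree: no degree-1 surface has this shape, so deg p = 2.
From the axis intercepts and sections: the visible y-axis segment lies entirely on the surface; every point of the x-axis in the box is on the surface; it crosses the z-axis at the gridline z = 0.
Together with the visible shape, these determine p as stated.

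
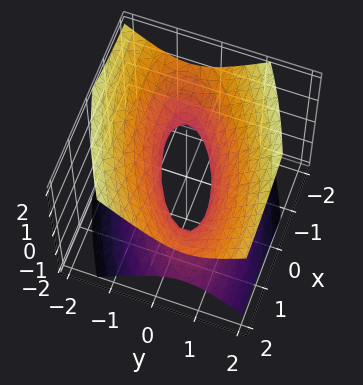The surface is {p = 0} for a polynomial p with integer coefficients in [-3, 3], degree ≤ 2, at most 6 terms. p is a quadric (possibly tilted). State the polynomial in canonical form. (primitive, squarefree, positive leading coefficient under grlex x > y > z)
x^2 - 2*x*y + 3*y^2 - 3*z^2 - 1

1. The degree is 2 — a generic line meets the surface in up to 2 points.
2. Reading off the gridlines: the surface avoids every integer z-axis point in the box; the x-axis gridline crossings are at x ∈ {-1, 1}.
3. Putting this together gives p.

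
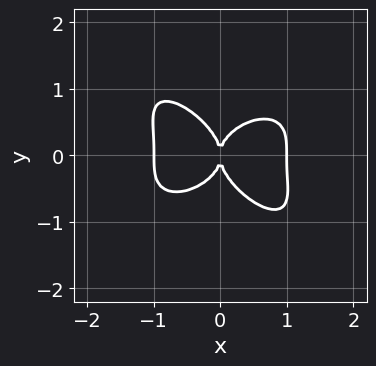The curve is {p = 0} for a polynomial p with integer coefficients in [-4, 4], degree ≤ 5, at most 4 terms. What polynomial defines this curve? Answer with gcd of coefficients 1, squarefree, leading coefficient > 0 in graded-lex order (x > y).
2*x^4 + 2*x*y^3 + 3*y^4 - 2*x^2

deg p = 4. The shape is more complex than any degree-3 curve.
Against the integer gridlines: the x-axis gridline crossings are at x ∈ {-1, 0, 1}; one y-axis crossing is at y = 0.
The integer polynomial consistent with all of this is the stated p.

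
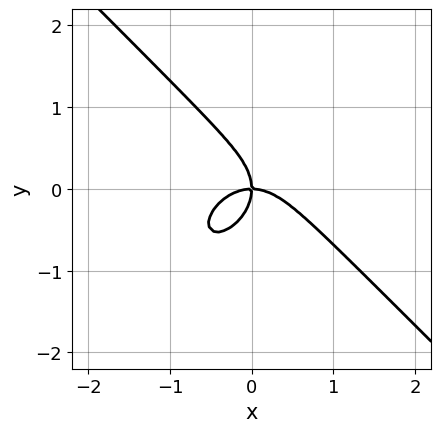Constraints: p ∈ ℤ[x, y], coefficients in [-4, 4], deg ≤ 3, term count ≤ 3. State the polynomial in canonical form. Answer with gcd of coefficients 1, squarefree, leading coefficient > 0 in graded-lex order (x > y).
x^3 + y^3 + x*y

(a) deg p = 3. No degree-2 curve has this shape.
(b) Against the integer gridlines: it meets the x-axis at x = 0 (among the integer gridlines); it meets the y-axis at y = 0 (among the integer gridlines).
(c) Matching integer coefficients to the picture gives p.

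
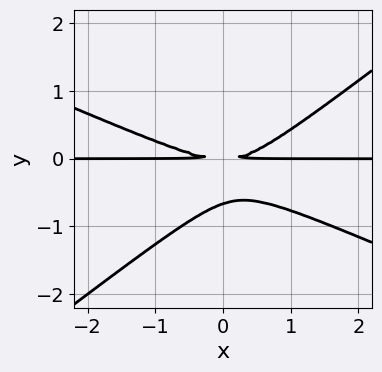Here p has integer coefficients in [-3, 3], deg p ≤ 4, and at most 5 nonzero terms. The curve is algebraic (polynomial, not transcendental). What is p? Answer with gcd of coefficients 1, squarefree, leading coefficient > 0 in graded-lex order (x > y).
x^2*y + x*y^2 - 3*y^3 - 2*y^2

First, deg p = 3. A generic line meets the curve in up to 3 points.
Next, against the integer gridlines: the visible x-axis segment lies entirely on the curve.
Finally, fitting integer coefficients to these (and the overall shape) gives p.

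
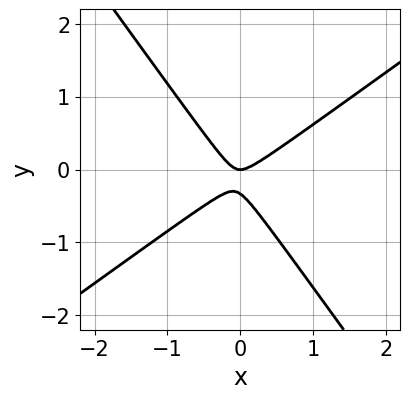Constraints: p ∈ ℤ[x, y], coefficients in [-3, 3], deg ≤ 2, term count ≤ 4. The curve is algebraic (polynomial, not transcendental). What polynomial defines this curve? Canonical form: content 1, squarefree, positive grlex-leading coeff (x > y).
(a) Degree: the shape is more complex than any degree-1 curve, so deg p = 2.
(b) Checking where it meets the axes: it crosses the x-axis at the gridline x = 0; it crosses the y-axis at the gridline y = 0.
(c) Assembling these constraints gives the stated polynomial.

3*x^2 - 2*x*y - 3*y^2 - y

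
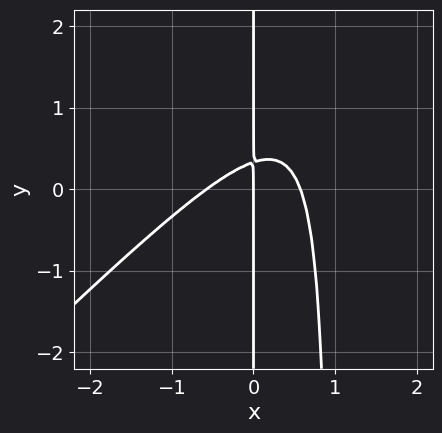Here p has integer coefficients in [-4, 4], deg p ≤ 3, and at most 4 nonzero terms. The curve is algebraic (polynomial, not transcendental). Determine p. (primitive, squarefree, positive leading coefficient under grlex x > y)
1. The degree is 3 — a generic line meets the curve in up to 3 points.
2. Observable constraints: it crosses the x-axis at the gridline x = 0; the visible y-axis segment lies entirely on the curve.
3. These observations pin down the coefficients.

3*x^3 - 3*x^2*y + 3*x*y - x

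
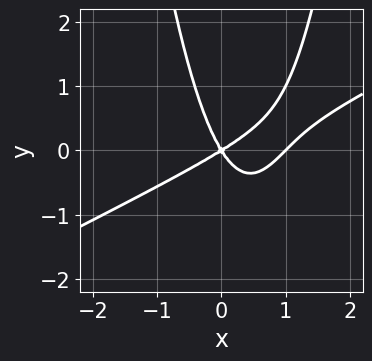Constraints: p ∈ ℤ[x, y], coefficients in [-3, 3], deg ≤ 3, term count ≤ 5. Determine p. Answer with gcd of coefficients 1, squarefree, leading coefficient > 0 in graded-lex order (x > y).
x^3 - 2*x^2*y - x^2 + x*y + y^2

Degree: a generic line meets the curve in up to 3 points, so deg p = 3.
Against the integer gridlines: one y-axis crossing is at y = 0; among the integer gridlines, it crosses the x-axis at x ∈ {0, 1}.
Fitting integer coefficients to these (and the overall shape) gives p.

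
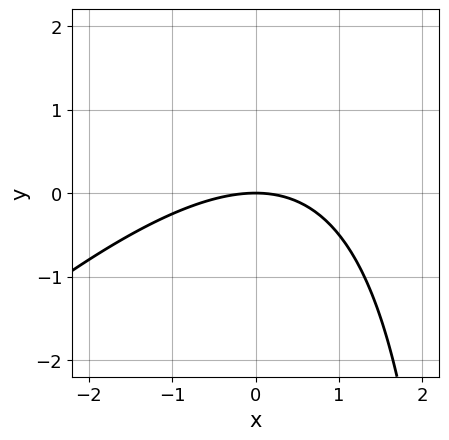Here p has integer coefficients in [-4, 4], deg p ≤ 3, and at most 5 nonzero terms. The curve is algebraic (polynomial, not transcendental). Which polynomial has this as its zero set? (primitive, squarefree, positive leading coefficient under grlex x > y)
x^2 - x*y + 3*y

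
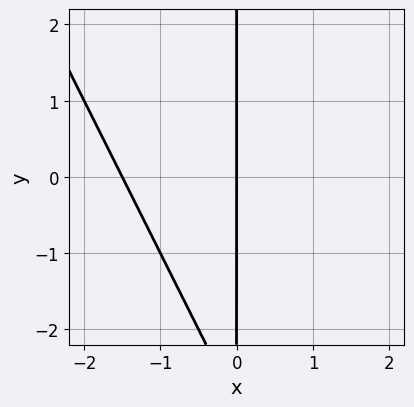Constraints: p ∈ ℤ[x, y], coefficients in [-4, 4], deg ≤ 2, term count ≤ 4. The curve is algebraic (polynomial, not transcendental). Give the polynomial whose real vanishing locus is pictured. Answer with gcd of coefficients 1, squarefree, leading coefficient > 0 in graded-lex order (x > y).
1. deg p = 2.
2. Reading off the gridlines: the visible y-axis segment lies entirely on the curve; one x-axis crossing is at x = 0.
3. Solving for integer coefficients yields p as stated.

2*x^2 + x*y + 3*x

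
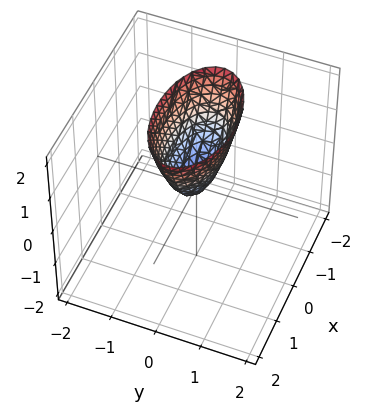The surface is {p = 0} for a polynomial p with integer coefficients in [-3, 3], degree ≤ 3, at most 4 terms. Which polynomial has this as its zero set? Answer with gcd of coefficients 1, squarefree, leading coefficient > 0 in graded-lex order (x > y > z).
x^2 + 3*y^2 - z

Degree: a single bowl opening along one axis; a quadric, so deg p = 2.
Symmetries: the x ↦ −x reflection is a symmetry, so x appears only in even powers; mirror symmetry y ↦ −y ⇒ only even powers of y.
From the visible intercepts: it meets the y-axis at y = 0 (among the integer gridlines); it meets the z-axis at z = 0 (among the integer gridlines); it meets the x-axis at x = 0 (among the integer gridlines).
Putting this together gives p.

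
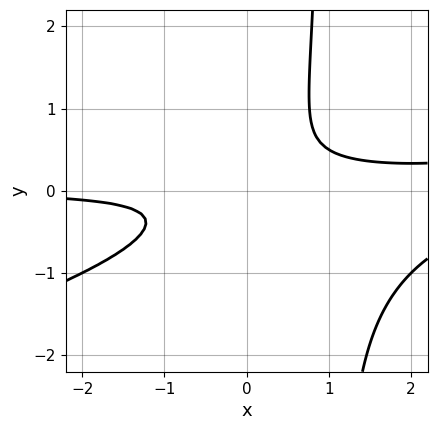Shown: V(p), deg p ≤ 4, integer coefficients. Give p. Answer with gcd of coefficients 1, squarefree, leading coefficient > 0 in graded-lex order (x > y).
(a) Degree: no degree-2 curve has this shape, so deg p = 3.
(b) Observable constraints: the curve avoids every integer y-axis point in the box; no x-intercept at any integer in the box.
(c) Together with the visible shape, these determine p as stated.

x^2*y - 3*x*y^2 - 3*x*y + 3*y^2 + 1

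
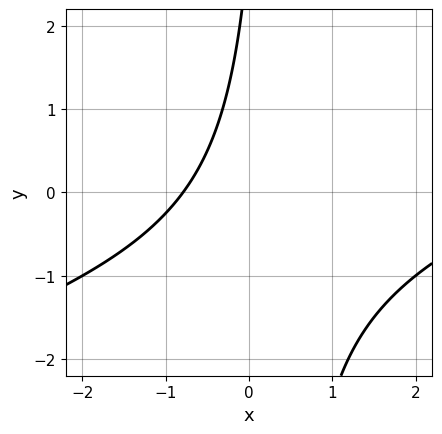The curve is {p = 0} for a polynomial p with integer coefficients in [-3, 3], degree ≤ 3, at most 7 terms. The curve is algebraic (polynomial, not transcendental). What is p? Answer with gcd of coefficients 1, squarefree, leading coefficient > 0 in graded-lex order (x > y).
1. Degree: a generic line meets the curve in up to 2 points, so deg p = 2.
2. From the visible intercepts: it misses every integer gridline on the y-axis.
3. Solving for integer coefficients yields p as stated.

x^2 - 3*x*y - 3*x + y - 3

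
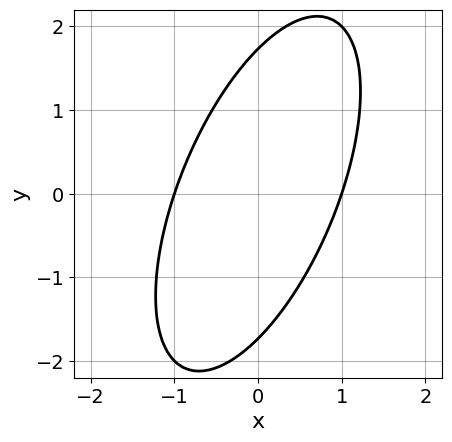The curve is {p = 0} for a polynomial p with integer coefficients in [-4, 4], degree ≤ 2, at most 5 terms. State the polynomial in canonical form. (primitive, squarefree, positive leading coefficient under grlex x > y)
3*x^2 - 2*x*y + y^2 - 3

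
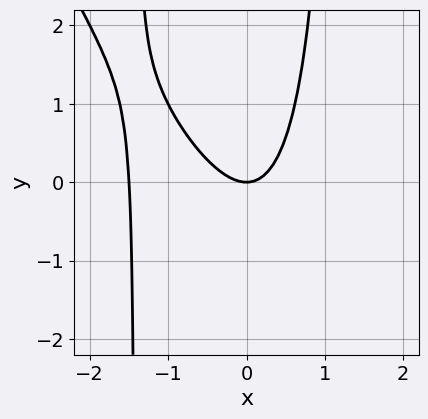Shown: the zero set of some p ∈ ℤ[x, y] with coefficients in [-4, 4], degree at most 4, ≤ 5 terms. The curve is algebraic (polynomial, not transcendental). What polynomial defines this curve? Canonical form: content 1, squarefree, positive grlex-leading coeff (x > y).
2*x^3 + x^2*y + 3*x^2 - 2*y

Degree: no degree-2 curve has this shape, so deg p = 3.
Reading off the gridlines: it crosses the x-axis at the gridline x = 0; it meets the y-axis at y = 0 (among the integer gridlines).
Matching integer coefficients to the picture gives p.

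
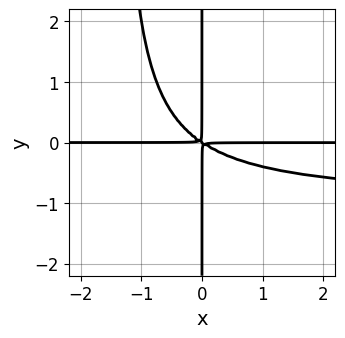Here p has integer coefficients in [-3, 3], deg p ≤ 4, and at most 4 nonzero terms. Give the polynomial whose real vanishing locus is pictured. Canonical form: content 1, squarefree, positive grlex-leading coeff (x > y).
2*x^2*y^2 + 2*x^2*y + 3*x*y^2

deg p = 4. A generic line meets the curve in up to 4 points.
Checking where it meets the axes: every point of the y-axis in the box is on the curve; the visible x-axis segment lies entirely on the curve.
The integer polynomial consistent with all of this is the stated p.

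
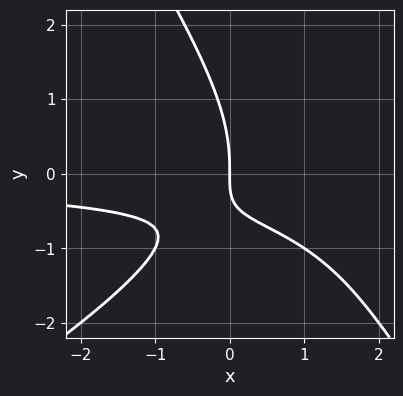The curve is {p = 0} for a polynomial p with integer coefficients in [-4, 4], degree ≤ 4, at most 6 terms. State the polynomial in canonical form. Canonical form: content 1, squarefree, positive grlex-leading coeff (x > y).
Degree: the shape is more complex than any degree-2 curve, so deg p = 3.
Reading off the gridlines: it meets the x-axis at x = 0 (among the integer gridlines); one y-axis crossing is at y = 0.
Together with the visible shape, these determine p as stated.

x^2*y - x*y^2 - y^3 - 3*x*y - 2*x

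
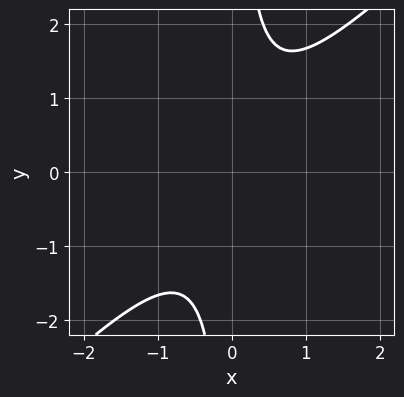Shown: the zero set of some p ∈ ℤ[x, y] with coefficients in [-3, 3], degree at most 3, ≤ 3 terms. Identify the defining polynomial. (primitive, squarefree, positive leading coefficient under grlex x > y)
3*x^2 - 3*x*y + 2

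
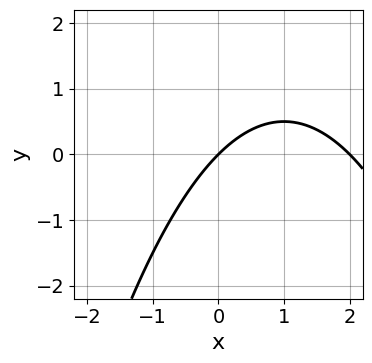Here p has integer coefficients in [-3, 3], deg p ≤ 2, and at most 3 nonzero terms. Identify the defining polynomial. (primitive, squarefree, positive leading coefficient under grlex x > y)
x^2 - 2*x + 2*y

deg p = 2. The shape is more complex than any degree-1 curve.
Reading off the gridlines: it crosses the y-axis at the gridline y = 0; the x-axis gridline crossings are at x ∈ {0, 2}.
Putting this together gives p.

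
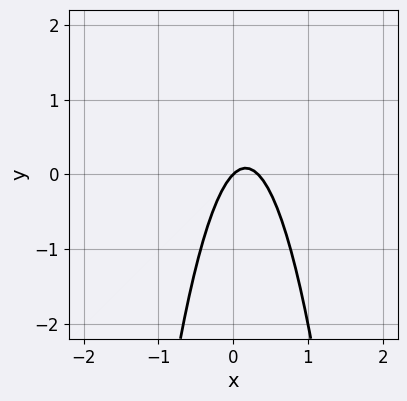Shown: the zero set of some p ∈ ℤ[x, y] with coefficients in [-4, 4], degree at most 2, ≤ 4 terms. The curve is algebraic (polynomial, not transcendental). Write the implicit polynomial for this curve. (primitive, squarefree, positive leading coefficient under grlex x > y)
3*x^2 - x + y

(a) deg p = 2. The shape is more complex than any degree-1 curve.
(b) Reading off the gridlines: one x-axis crossing is at x = 0; one y-axis crossing is at y = 0.
(c) Together with the visible shape, these determine p as stated.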